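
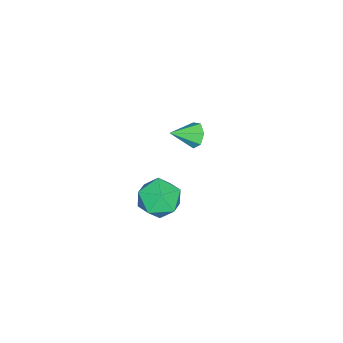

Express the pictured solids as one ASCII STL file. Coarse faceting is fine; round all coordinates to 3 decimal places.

solid 
facet normal 0.214 0.820 0.530
outer loop
vertex 2.873 1.255 -1.228
vertex 1.882 1.101 -0.59
vertex 2.901 0.605 -0.234
endloop
endfacet
facet normal 0.811 0.500 0.304
outer loop
vertex 2.873 1.255 -1.228
vertex 2.901 0.605 -0.234
vertex 3.489 0.239 -1.2
endloop
endfacet
facet normal 0.785 0.465 -0.408
outer loop
vertex 2.873 1.255 -1.228
vertex 3.489 0.239 -1.2
vertex 2.833 0.51 -2.153
endloop
endfacet
facet normal 0.173 0.763 -0.622
outer loop
vertex 2.873 1.255 -1.228
vertex 2.833 0.51 -2.153
vertex 1.84 1.042 -1.776
endloop
endfacet
facet normal -0.180 0.983 -0.043
outer loop
vertex 2.873 1.255 -1.228
vertex 1.84 1.042 -1.776
vertex 1.882 1.101 -0.59
endloop
endfacet
facet normal 0.813 -0.166 0.558
outer loop
vertex 3.489 0.239 -1.2
vertex 2.901 0.605 -0.234
vertex 2.88 -0.542 -0.544
endloop
endfacet
facet normal -0.152 0.351 0.924
outer loop
vertex 2.901 0.605 -0.234
vertex 1.882 1.101 -0.59
vertex 1.887 -0.01 -0.167
endloop
endfacet
facet normal -0.790 0.614 -0.003
outer loop
vertex 1.882 1.101 -0.59
vertex 1.84 1.042 -1.776
vertex 1.231 0.261 -1.12
endloop
endfacet
facet normal -0.219 0.258 -0.941
outer loop
vertex 1.84 1.042 -1.776
vertex 2.833 0.51 -2.153
vertex 1.819 -0.105 -2.086
endloop
endfacet
facet normal 0.772 -0.223 -0.595
outer loop
vertex 2.833 0.51 -2.153
vertex 3.489 0.239 -1.2
vertex 2.838 -0.601 -1.73
endloop
endfacet
facet normal -0.173 -0.763 0.622
outer loop
vertex 1.847 -0.755 -1.092
vertex 2.88 -0.542 -0.544
vertex 1.887 -0.01 -0.167
endloop
endfacet
facet normal -0.785 -0.465 0.408
outer loop
vertex 1.847 -0.755 -1.092
vertex 1.887 -0.01 -0.167
vertex 1.231 0.261 -1.12
endloop
endfacet
facet normal -0.811 -0.500 -0.304
outer loop
vertex 1.847 -0.755 -1.092
vertex 1.231 0.261 -1.12
vertex 1.819 -0.105 -2.086
endloop
endfacet
facet normal -0.214 -0.820 -0.530
outer loop
vertex 1.847 -0.755 -1.092
vertex 1.819 -0.105 -2.086
vertex 2.838 -0.601 -1.73
endloop
endfacet
facet normal 0.180 -0.983 0.043
outer loop
vertex 1.847 -0.755 -1.092
vertex 2.838 -0.601 -1.73
vertex 2.88 -0.542 -0.544
endloop
endfacet
facet normal 0.219 -0.258 0.941
outer loop
vertex 1.887 -0.01 -0.167
vertex 2.88 -0.542 -0.544
vertex 2.901 0.605 -0.234
endloop
endfacet
facet normal -0.772 0.223 0.595
outer loop
vertex 1.231 0.261 -1.12
vertex 1.887 -0.01 -0.167
vertex 1.882 1.101 -0.59
endloop
endfacet
facet normal -0.813 0.166 -0.558
outer loop
vertex 1.819 -0.105 -2.086
vertex 1.231 0.261 -1.12
vertex 1.84 1.042 -1.776
endloop
endfacet
facet normal 0.152 -0.351 -0.924
outer loop
vertex 2.838 -0.601 -1.73
vertex 1.819 -0.105 -2.086
vertex 2.833 0.51 -2.153
endloop
endfacet
facet normal 0.790 -0.614 0.003
outer loop
vertex 2.88 -0.542 -0.544
vertex 2.838 -0.601 -1.73
vertex 3.489 0.239 -1.2
endloop
endfacet
facet normal -0.647 0.620 -0.444
outer loop
vertex -3.295 -0.605 -3.112
vertex -3.801 -0.738 -2.561
vertex -3.265 -0.201 -2.592
endloop
endfacet
facet normal 0.962 0.186 -0.200
outer loop
vertex -3.295 -0.605 -3.112
vertex -3.265 -0.201 -2.592
vertex -2.839 -1.662 -1.899
endloop
endfacet
facet normal -0.647 0.620 -0.444
outer loop
vertex -3.265 -0.201 -2.592
vertex -3.801 -0.738 -2.561
vertex -3.638 -0.201 -2.049
endloop
endfacet
facet normal 0.735 0.454 0.505
outer loop
vertex -3.265 -0.201 -2.592
vertex -3.638 -0.201 -2.049
vertex -2.839 -1.662 -1.899
endloop
endfacet
facet normal -0.646 0.620 -0.445
outer loop
vertex -3.638 -0.201 -2.049
vertex -3.801 -0.738 -2.561
vertex -4.135 -0.605 -1.891
endloop
endfacet
facet normal 0.157 0.186 0.970
outer loop
vertex -3.638 -0.201 -2.049
vertex -4.135 -0.605 -1.891
vertex -2.839 -1.662 -1.899
endloop
endfacet
facet normal -0.646 0.620 -0.445
outer loop
vertex -4.135 -0.605 -1.891
vertex -3.801 -0.738 -2.561
vertex -4.38 -1.109 -2.238
endloop
endfacet
facet normal -0.336 -0.418 0.844
outer loop
vertex -4.135 -0.605 -1.891
vertex -4.38 -1.109 -2.238
vertex -2.839 -1.662 -1.899
endloop
endfacet
facet normal -0.646 0.621 -0.445
outer loop
vertex -4.38 -1.109 -2.238
vertex -3.801 -0.738 -2.561
vertex -4.19 -1.334 -2.828
endloop
endfacet
facet normal -0.372 -0.901 0.224
outer loop
vertex -4.38 -1.109 -2.238
vertex -4.19 -1.334 -2.828
vertex -2.839 -1.662 -1.899
endloop
endfacet
facet normal -0.646 0.621 -0.445
outer loop
vertex -4.19 -1.334 -2.828
vertex -3.801 -0.738 -2.561
vertex -3.707 -1.11 -3.217
endloop
endfacet
facet normal 0.074 -0.901 -0.427
outer loop
vertex -4.19 -1.334 -2.828
vertex -3.707 -1.11 -3.217
vertex -2.839 -1.662 -1.899
endloop
endfacet
facet normal -0.647 0.620 -0.444
outer loop
vertex -3.707 -1.11 -3.217
vertex -3.801 -0.738 -2.561
vertex -3.295 -0.605 -3.112
endloop
endfacet
facet normal 0.669 -0.418 -0.615
outer loop
vertex -3.707 -1.11 -3.217
vertex -3.295 -0.605 -3.112
vertex -2.839 -1.662 -1.899
endloop
endfacet

endsolid


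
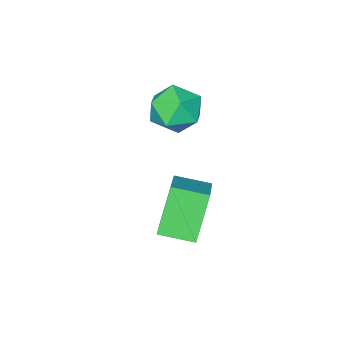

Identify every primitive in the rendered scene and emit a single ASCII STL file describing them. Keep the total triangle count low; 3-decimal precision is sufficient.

solid 
facet normal -0.756 -0.213 0.618
outer loop
vertex -3.971 -3.27 0.365
vertex -4.077 -4.383 -0.148
vertex -3.333 -4.22 0.818
endloop
endfacet
facet normal -0.297 0.241 0.924
outer loop
vertex -3.971 -3.27 0.365
vertex -3.333 -4.22 0.818
vertex -2.798 -3.118 0.703
endloop
endfacet
facet normal -0.254 0.822 0.510
outer loop
vertex -3.971 -3.27 0.365
vertex -2.798 -3.118 0.703
vertex -3.21 -2.601 -0.334
endloop
endfacet
facet normal -0.685 0.727 -0.050
outer loop
vertex -3.971 -3.27 0.365
vertex -3.21 -2.601 -0.334
vertex -4.001 -3.383 -0.86
endloop
endfacet
facet normal -0.996 0.087 0.016
outer loop
vertex -3.971 -3.27 0.365
vertex -4.001 -3.383 -0.86
vertex -4.077 -4.383 -0.148
endloop
endfacet
facet normal 0.344 -0.069 0.936
outer loop
vertex -2.798 -3.118 0.703
vertex -3.333 -4.22 0.818
vertex -2.179 -4.137 0.4
endloop
endfacet
facet normal -0.398 -0.804 0.442
outer loop
vertex -3.333 -4.22 0.818
vertex -4.077 -4.383 -0.148
vertex -2.97 -4.919 -0.126
endloop
endfacet
facet normal -0.785 -0.319 -0.531
outer loop
vertex -4.077 -4.383 -0.148
vertex -4.001 -3.383 -0.86
vertex -3.382 -4.402 -1.163
endloop
endfacet
facet normal -0.283 0.716 -0.639
outer loop
vertex -4.001 -3.383 -0.86
vertex -3.21 -2.601 -0.334
vertex -2.847 -3.3 -1.278
endloop
endfacet
facet normal 0.416 0.869 0.268
outer loop
vertex -3.21 -2.601 -0.334
vertex -2.798 -3.118 0.703
vertex -2.103 -3.137 -0.312
endloop
endfacet
facet normal 0.685 -0.727 0.050
outer loop
vertex -2.209 -4.25 -0.825
vertex -2.179 -4.137 0.4
vertex -2.97 -4.919 -0.126
endloop
endfacet
facet normal 0.254 -0.822 -0.510
outer loop
vertex -2.209 -4.25 -0.825
vertex -2.97 -4.919 -0.126
vertex -3.382 -4.402 -1.163
endloop
endfacet
facet normal 0.297 -0.241 -0.924
outer loop
vertex -2.209 -4.25 -0.825
vertex -3.382 -4.402 -1.163
vertex -2.847 -3.3 -1.278
endloop
endfacet
facet normal 0.756 0.213 -0.618
outer loop
vertex -2.209 -4.25 -0.825
vertex -2.847 -3.3 -1.278
vertex -2.103 -3.137 -0.312
endloop
endfacet
facet normal 0.996 -0.087 -0.016
outer loop
vertex -2.209 -4.25 -0.825
vertex -2.103 -3.137 -0.312
vertex -2.179 -4.137 0.4
endloop
endfacet
facet normal 0.283 -0.716 0.639
outer loop
vertex -2.97 -4.919 -0.126
vertex -2.179 -4.137 0.4
vertex -3.333 -4.22 0.818
endloop
endfacet
facet normal -0.416 -0.869 -0.268
outer loop
vertex -3.382 -4.402 -1.163
vertex -2.97 -4.919 -0.126
vertex -4.077 -4.383 -0.148
endloop
endfacet
facet normal -0.344 0.069 -0.936
outer loop
vertex -2.847 -3.3 -1.278
vertex -3.382 -4.402 -1.163
vertex -4.001 -3.383 -0.86
endloop
endfacet
facet normal 0.398 0.804 -0.442
outer loop
vertex -2.103 -3.137 -0.312
vertex -2.847 -3.3 -1.278
vertex -3.21 -2.601 -0.334
endloop
endfacet
facet normal 0.785 0.319 0.531
outer loop
vertex -2.179 -4.137 0.4
vertex -2.103 -3.137 -0.312
vertex -2.798 -3.118 0.703
endloop
endfacet
facet normal -0.639 0.748 -0.179
outer loop
vertex -2.044 -0.374 -1.876
vertex -0.763 0.977 -0.801
vertex -0.983 0.09 -3.724
endloop
endfacet
facet normal -0.596 -0.629 -0.500
outer loop
vertex -0.037 -1.017 -3.459
vertex -2.044 -0.374 -1.876
vertex -0.983 0.09 -3.724
endloop
endfacet
facet normal -0.639 0.748 -0.179
outer loop
vertex -0.983 0.09 -3.724
vertex -0.763 0.977 -0.801
vertex 0.298 1.441 -2.649
endloop
endfacet
facet normal 0.487 0.213 -0.847
outer loop
vertex 0.298 1.441 -2.649
vertex -0.037 -1.017 -3.459
vertex -0.983 0.09 -3.724
endloop
endfacet
facet normal -0.487 -0.213 0.847
outer loop
vertex -2.044 -0.374 -1.876
vertex 0.183 -0.13 -0.536
vertex -0.763 0.977 -0.801
endloop
endfacet
facet normal -0.596 -0.629 -0.500
outer loop
vertex -1.098 -1.481 -1.611
vertex -2.044 -0.374 -1.876
vertex -0.037 -1.017 -3.459
endloop
endfacet
facet normal -0.487 -0.213 0.847
outer loop
vertex -1.098 -1.481 -1.611
vertex 0.183 -0.13 -0.536
vertex -2.044 -0.374 -1.876
endloop
endfacet
facet normal 0.596 0.629 0.500
outer loop
vertex -0.763 0.977 -0.801
vertex 0.183 -0.13 -0.536
vertex 0.298 1.441 -2.649
endloop
endfacet
facet normal 0.487 0.213 -0.847
outer loop
vertex 1.244 0.334 -2.384
vertex -0.037 -1.017 -3.459
vertex 0.298 1.441 -2.649
endloop
endfacet
facet normal 0.596 0.629 0.500
outer loop
vertex 0.298 1.441 -2.649
vertex 0.183 -0.13 -0.536
vertex 1.244 0.334 -2.384
endloop
endfacet
facet normal 0.639 -0.748 0.179
outer loop
vertex 1.244 0.334 -2.384
vertex -1.098 -1.481 -1.611
vertex -0.037 -1.017 -3.459
endloop
endfacet
facet normal 0.639 -0.748 0.179
outer loop
vertex 0.183 -0.13 -0.536
vertex -1.098 -1.481 -1.611
vertex 1.244 0.334 -2.384
endloop
endfacet

endsolid


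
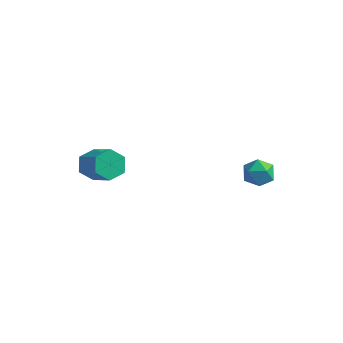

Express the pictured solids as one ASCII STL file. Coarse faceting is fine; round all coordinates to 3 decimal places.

solid 
facet normal 0.229 0.973 -0.038
outer loop
vertex 0.472 2.886 -3.606
vertex 0.034 3.007 -3.153
vertex 0.638 2.871 -2.986
endloop
endfacet
facet normal 0.797 0.570 -0.200
outer loop
vertex 0.472 2.886 -3.606
vertex 0.638 2.871 -2.986
vertex 0.858 2.422 -3.389
endloop
endfacet
facet normal 0.626 0.165 -0.762
outer loop
vertex 0.472 2.886 -3.606
vertex 0.858 2.422 -3.389
vertex 0.39 2.282 -3.804
endloop
endfacet
facet normal -0.047 0.317 -0.947
outer loop
vertex 0.472 2.886 -3.606
vertex 0.39 2.282 -3.804
vertex -0.119 2.643 -3.658
endloop
endfacet
facet normal -0.291 0.816 -0.500
outer loop
vertex 0.472 2.886 -3.606
vertex -0.119 2.643 -3.658
vertex 0.034 3.007 -3.153
endloop
endfacet
facet normal 0.926 0.137 0.352
outer loop
vertex 0.858 2.422 -3.389
vertex 0.638 2.871 -2.986
vertex 0.659 2.257 -2.802
endloop
endfacet
facet normal 0.007 0.788 0.615
outer loop
vertex 0.638 2.871 -2.986
vertex 0.034 3.007 -3.153
vertex 0.15 2.618 -2.656
endloop
endfacet
facet normal -0.835 0.535 -0.133
outer loop
vertex 0.034 3.007 -3.153
vertex -0.119 2.643 -3.658
vertex -0.318 2.478 -3.071
endloop
endfacet
facet normal -0.438 -0.272 -0.857
outer loop
vertex -0.119 2.643 -3.658
vertex 0.39 2.282 -3.804
vertex -0.098 2.029 -3.474
endloop
endfacet
facet normal 0.649 -0.518 -0.557
outer loop
vertex 0.39 2.282 -3.804
vertex 0.858 2.422 -3.389
vertex 0.506 1.893 -3.307
endloop
endfacet
facet normal 0.047 -0.317 0.947
outer loop
vertex 0.068 2.014 -2.854
vertex 0.659 2.257 -2.802
vertex 0.15 2.618 -2.656
endloop
endfacet
facet normal -0.626 -0.165 0.762
outer loop
vertex 0.068 2.014 -2.854
vertex 0.15 2.618 -2.656
vertex -0.318 2.478 -3.071
endloop
endfacet
facet normal -0.797 -0.570 0.200
outer loop
vertex 0.068 2.014 -2.854
vertex -0.318 2.478 -3.071
vertex -0.098 2.029 -3.474
endloop
endfacet
facet normal -0.229 -0.973 0.038
outer loop
vertex 0.068 2.014 -2.854
vertex -0.098 2.029 -3.474
vertex 0.506 1.893 -3.307
endloop
endfacet
facet normal 0.291 -0.816 0.500
outer loop
vertex 0.068 2.014 -2.854
vertex 0.506 1.893 -3.307
vertex 0.659 2.257 -2.802
endloop
endfacet
facet normal 0.438 0.272 0.857
outer loop
vertex 0.15 2.618 -2.656
vertex 0.659 2.257 -2.802
vertex 0.638 2.871 -2.986
endloop
endfacet
facet normal -0.649 0.518 0.557
outer loop
vertex -0.318 2.478 -3.071
vertex 0.15 2.618 -2.656
vertex 0.034 3.007 -3.153
endloop
endfacet
facet normal -0.926 -0.137 -0.352
outer loop
vertex -0.098 2.029 -3.474
vertex -0.318 2.478 -3.071
vertex -0.119 2.643 -3.658
endloop
endfacet
facet normal -0.007 -0.788 -0.615
outer loop
vertex 0.506 1.893 -3.307
vertex -0.098 2.029 -3.474
vertex 0.39 2.282 -3.804
endloop
endfacet
facet normal 0.835 -0.535 0.133
outer loop
vertex 0.659 2.257 -2.802
vertex 0.506 1.893 -3.307
vertex 0.858 2.422 -3.389
endloop
endfacet
facet normal -0.670 0.401 -0.625
outer loop
vertex -3.613 -1.469 -1.431
vertex -4.063 -1.628 -1.05
vertex -3.792 -1.084 -0.992
endloop
endfacet
facet normal 0.681 0.665 -0.305
outer loop
vertex -3.613 -1.469 -1.431
vertex -3.792 -1.084 -0.992
vertex -2.668 -2.033 -0.551
endloop
endfacet
facet normal 0.681 0.665 -0.305
outer loop
vertex -2.668 -2.033 -0.551
vertex -3.792 -1.084 -0.992
vertex -2.846 -1.649 -0.112
endloop
endfacet
facet normal 0.671 -0.401 0.623
outer loop
vertex -2.668 -2.033 -0.551
vertex -2.846 -1.649 -0.112
vertex -3.117 -2.192 -0.17
endloop
endfacet
facet normal -0.670 0.401 -0.625
outer loop
vertex -3.792 -1.084 -0.992
vertex -4.063 -1.628 -1.05
vertex -4.241 -1.243 -0.612
endloop
endfacet
facet normal 0.087 0.878 0.470
outer loop
vertex -3.792 -1.084 -0.992
vertex -4.241 -1.243 -0.612
vertex -2.846 -1.649 -0.112
endloop
endfacet
facet normal 0.087 0.878 0.470
outer loop
vertex -2.846 -1.649 -0.112
vertex -4.241 -1.243 -0.612
vertex -3.296 -1.808 0.269
endloop
endfacet
facet normal 0.670 -0.401 0.624
outer loop
vertex -2.846 -1.649 -0.112
vertex -3.296 -1.808 0.269
vertex -3.117 -2.192 -0.17
endloop
endfacet
facet normal -0.671 0.400 -0.624
outer loop
vertex -4.241 -1.243 -0.612
vertex -4.063 -1.628 -1.05
vertex -4.512 -1.787 -0.669
endloop
endfacet
facet normal -0.594 0.215 0.775
outer loop
vertex -4.241 -1.243 -0.612
vertex -4.512 -1.787 -0.669
vertex -3.296 -1.808 0.269
endloop
endfacet
facet normal -0.594 0.214 0.775
outer loop
vertex -3.296 -1.808 0.269
vertex -4.512 -1.787 -0.669
vertex -3.567 -2.351 0.211
endloop
endfacet
facet normal 0.670 -0.401 0.624
outer loop
vertex -3.296 -1.808 0.269
vertex -3.567 -2.351 0.211
vertex -3.117 -2.192 -0.17
endloop
endfacet
facet normal -0.671 0.401 -0.623
outer loop
vertex -4.512 -1.787 -0.669
vertex -4.063 -1.628 -1.05
vertex -4.334 -2.171 -1.108
endloop
endfacet
facet normal -0.681 -0.665 0.305
outer loop
vertex -4.512 -1.787 -0.669
vertex -4.334 -2.171 -1.108
vertex -3.567 -2.351 0.211
endloop
endfacet
facet normal -0.681 -0.665 0.305
outer loop
vertex -3.567 -2.351 0.211
vertex -4.334 -2.171 -1.108
vertex -3.388 -2.736 -0.228
endloop
endfacet
facet normal 0.670 -0.401 0.625
outer loop
vertex -3.567 -2.351 0.211
vertex -3.388 -2.736 -0.228
vertex -3.117 -2.192 -0.17
endloop
endfacet
facet normal -0.670 0.401 -0.624
outer loop
vertex -4.334 -2.171 -1.108
vertex -4.063 -1.628 -1.05
vertex -3.884 -2.012 -1.489
endloop
endfacet
facet normal -0.087 -0.878 -0.470
outer loop
vertex -4.334 -2.171 -1.108
vertex -3.884 -2.012 -1.489
vertex -3.388 -2.736 -0.228
endloop
endfacet
facet normal -0.087 -0.878 -0.470
outer loop
vertex -3.388 -2.736 -0.228
vertex -3.884 -2.012 -1.489
vertex -2.939 -2.577 -0.608
endloop
endfacet
facet normal 0.670 -0.401 0.625
outer loop
vertex -3.388 -2.736 -0.228
vertex -2.939 -2.577 -0.608
vertex -3.117 -2.192 -0.17
endloop
endfacet
facet normal -0.670 0.401 -0.624
outer loop
vertex -3.884 -2.012 -1.489
vertex -4.063 -1.628 -1.05
vertex -3.613 -1.469 -1.431
endloop
endfacet
facet normal 0.595 -0.214 -0.775
outer loop
vertex -3.884 -2.012 -1.489
vertex -3.613 -1.469 -1.431
vertex -2.939 -2.577 -0.608
endloop
endfacet
facet normal 0.594 -0.215 -0.775
outer loop
vertex -2.939 -2.577 -0.608
vertex -3.613 -1.469 -1.431
vertex -2.668 -2.033 -0.551
endloop
endfacet
facet normal 0.671 -0.400 0.624
outer loop
vertex -2.939 -2.577 -0.608
vertex -2.668 -2.033 -0.551
vertex -3.117 -2.192 -0.17
endloop
endfacet

endsolid


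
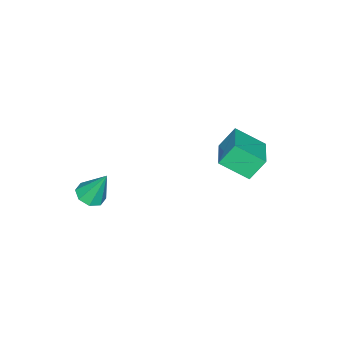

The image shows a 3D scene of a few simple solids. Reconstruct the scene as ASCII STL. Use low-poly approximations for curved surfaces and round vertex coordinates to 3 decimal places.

solid 
facet normal -0.439 0.392 0.808
outer loop
vertex -1.867 2.874 0.746
vertex -0.01 3.865 1.274
vertex -2.411 4.463 -0.321
endloop
endfacet
facet normal -0.856 -0.457 -0.244
outer loop
vertex -1.73 3.855 -1.574
vertex -1.867 2.874 0.746
vertex -2.411 4.463 -0.321
endloop
endfacet
facet normal -0.439 0.392 0.808
outer loop
vertex -2.411 4.463 -0.321
vertex -0.01 3.865 1.274
vertex -0.554 5.454 0.207
endloop
endfacet
facet normal -0.274 0.798 -0.536
outer loop
vertex -0.554 5.454 0.207
vertex -1.73 3.855 -1.574
vertex -2.411 4.463 -0.321
endloop
endfacet
facet normal 0.274 -0.798 0.536
outer loop
vertex -1.867 2.874 0.746
vertex 0.671 3.257 0.021
vertex -0.01 3.865 1.274
endloop
endfacet
facet normal -0.856 -0.457 -0.244
outer loop
vertex -1.186 2.266 -0.507
vertex -1.867 2.874 0.746
vertex -1.73 3.855 -1.574
endloop
endfacet
facet normal 0.274 -0.798 0.536
outer loop
vertex -1.186 2.266 -0.507
vertex 0.671 3.257 0.021
vertex -1.867 2.874 0.746
endloop
endfacet
facet normal 0.856 0.457 0.244
outer loop
vertex -0.01 3.865 1.274
vertex 0.671 3.257 0.021
vertex -0.554 5.454 0.207
endloop
endfacet
facet normal -0.274 0.798 -0.536
outer loop
vertex 0.127 4.846 -1.046
vertex -1.73 3.855 -1.574
vertex -0.554 5.454 0.207
endloop
endfacet
facet normal 0.856 0.457 0.244
outer loop
vertex -0.554 5.454 0.207
vertex 0.671 3.257 0.021
vertex 0.127 4.846 -1.046
endloop
endfacet
facet normal 0.439 -0.392 -0.808
outer loop
vertex 0.127 4.846 -1.046
vertex -1.186 2.266 -0.507
vertex -1.73 3.855 -1.574
endloop
endfacet
facet normal 0.439 -0.392 -0.808
outer loop
vertex 0.671 3.257 0.021
vertex -1.186 2.266 -0.507
vertex 0.127 4.846 -1.046
endloop
endfacet
facet normal 0.092 -0.433 -0.897
outer loop
vertex 4.804 -2.873 -2.652
vertex 3.949 -2.667 -2.839
vertex 4.742 -2.258 -2.955
endloop
endfacet
facet normal 0.893 0.268 0.362
outer loop
vertex 4.804 -2.873 -2.652
vertex 4.742 -2.258 -2.955
vertex 3.751 -1.733 -0.901
endloop
endfacet
facet normal 0.092 -0.432 -0.897
outer loop
vertex 4.742 -2.258 -2.955
vertex 3.949 -2.667 -2.839
vertex 4.215 -1.882 -3.19
endloop
endfacet
facet normal 0.562 0.825 0.060
outer loop
vertex 4.742 -2.258 -2.955
vertex 4.215 -1.882 -3.19
vertex 3.751 -1.733 -0.901
endloop
endfacet
facet normal 0.091 -0.432 -0.897
outer loop
vertex 4.215 -1.882 -3.19
vertex 3.949 -2.667 -2.839
vertex 3.532 -1.966 -3.219
endloop
endfacet
facet normal -0.118 0.989 -0.088
outer loop
vertex 4.215 -1.882 -3.19
vertex 3.532 -1.966 -3.219
vertex 3.751 -1.733 -0.901
endloop
endfacet
facet normal 0.092 -0.432 -0.897
outer loop
vertex 3.532 -1.966 -3.219
vertex 3.949 -2.667 -2.839
vertex 3.093 -2.46 -3.026
endloop
endfacet
facet normal -0.747 0.665 0.004
outer loop
vertex 3.532 -1.966 -3.219
vertex 3.093 -2.46 -3.026
vertex 3.751 -1.733 -0.901
endloop
endfacet
facet normal 0.092 -0.432 -0.897
outer loop
vertex 3.093 -2.46 -3.026
vertex 3.949 -2.667 -2.839
vertex 3.155 -3.076 -2.723
endloop
endfacet
facet normal -0.958 0.042 0.282
outer loop
vertex 3.093 -2.46 -3.026
vertex 3.155 -3.076 -2.723
vertex 3.751 -1.733 -0.901
endloop
endfacet
facet normal 0.092 -0.432 -0.897
outer loop
vertex 3.155 -3.076 -2.723
vertex 3.949 -2.667 -2.839
vertex 3.683 -3.452 -2.488
endloop
endfacet
facet normal -0.627 -0.515 0.585
outer loop
vertex 3.155 -3.076 -2.723
vertex 3.683 -3.452 -2.488
vertex 3.751 -1.733 -0.901
endloop
endfacet
facet normal 0.091 -0.432 -0.897
outer loop
vertex 3.683 -3.452 -2.488
vertex 3.949 -2.667 -2.839
vertex 4.366 -3.368 -2.459
endloop
endfacet
facet normal 0.052 -0.679 0.733
outer loop
vertex 3.683 -3.452 -2.488
vertex 4.366 -3.368 -2.459
vertex 3.751 -1.733 -0.901
endloop
endfacet
facet normal 0.092 -0.432 -0.897
outer loop
vertex 4.366 -3.368 -2.459
vertex 3.949 -2.667 -2.839
vertex 4.804 -2.873 -2.652
endloop
endfacet
facet normal 0.682 -0.354 0.640
outer loop
vertex 4.366 -3.368 -2.459
vertex 4.804 -2.873 -2.652
vertex 3.751 -1.733 -0.901
endloop
endfacet

endsolid


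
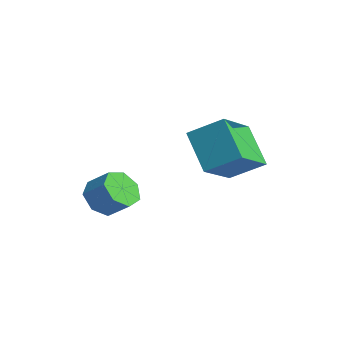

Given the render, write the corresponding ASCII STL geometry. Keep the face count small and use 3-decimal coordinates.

solid 
facet normal -0.680 -0.434 -0.591
outer loop
vertex -2.725 -3.587 -0.804
vertex -3.322 -2.969 -0.57
vertex -2.744 -2.954 -1.247
endloop
endfacet
facet normal 0.732 -0.376 -0.568
outer loop
vertex -2.725 -3.587 -0.804
vertex -2.744 -2.954 -1.247
vertex -1.942 -3.089 -0.125
endloop
endfacet
facet normal 0.732 -0.376 -0.568
outer loop
vertex -1.942 -3.089 -0.125
vertex -2.744 -2.954 -1.247
vertex -1.961 -2.456 -0.568
endloop
endfacet
facet normal 0.682 0.433 0.590
outer loop
vertex -1.942 -3.089 -0.125
vertex -1.961 -2.456 -0.568
vertex -2.538 -2.471 0.11
endloop
endfacet
facet normal -0.681 -0.432 -0.591
outer loop
vertex -2.744 -2.954 -1.247
vertex -3.322 -2.969 -0.57
vertex -3.198 -2.332 -1.179
endloop
endfacet
facet normal 0.437 0.407 -0.802
outer loop
vertex -2.744 -2.954 -1.247
vertex -3.198 -2.332 -1.179
vertex -1.961 -2.456 -0.568
endloop
endfacet
facet normal 0.437 0.407 -0.802
outer loop
vertex -1.961 -2.456 -0.568
vertex -3.198 -2.332 -1.179
vertex -2.415 -1.834 -0.5
endloop
endfacet
facet normal 0.682 0.433 0.590
outer loop
vertex -1.961 -2.456 -0.568
vertex -2.415 -1.834 -0.5
vertex -2.538 -2.471 0.11
endloop
endfacet
facet normal -0.681 -0.432 -0.591
outer loop
vertex -3.198 -2.332 -1.179
vertex -3.322 -2.969 -0.57
vertex -3.745 -2.19 -0.652
endloop
endfacet
facet normal -0.187 0.882 -0.432
outer loop
vertex -3.198 -2.332 -1.179
vertex -3.745 -2.19 -0.652
vertex -2.415 -1.834 -0.5
endloop
endfacet
facet normal -0.187 0.883 -0.431
outer loop
vertex -2.415 -1.834 -0.5
vertex -3.745 -2.19 -0.652
vertex -2.961 -1.692 0.027
endloop
endfacet
facet normal 0.682 0.433 0.590
outer loop
vertex -2.415 -1.834 -0.5
vertex -2.961 -1.692 0.027
vertex -2.538 -2.471 0.11
endloop
endfacet
facet normal -0.682 -0.432 -0.590
outer loop
vertex -3.745 -2.19 -0.652
vertex -3.322 -2.969 -0.57
vertex -3.973 -2.635 -0.063
endloop
endfacet
facet normal -0.670 0.694 0.265
outer loop
vertex -3.745 -2.19 -0.652
vertex -3.973 -2.635 -0.063
vertex -2.961 -1.692 0.027
endloop
endfacet
facet normal -0.670 0.694 0.264
outer loop
vertex -2.961 -1.692 0.027
vertex -3.973 -2.635 -0.063
vertex -3.19 -2.137 0.616
endloop
endfacet
facet normal 0.681 0.433 0.591
outer loop
vertex -2.961 -1.692 0.027
vertex -3.19 -2.137 0.616
vertex -2.538 -2.471 0.11
endloop
endfacet
facet normal -0.682 -0.433 -0.590
outer loop
vertex -3.973 -2.635 -0.063
vertex -3.322 -2.969 -0.57
vertex -3.711 -3.331 0.145
endloop
endfacet
facet normal -0.649 -0.017 0.761
outer loop
vertex -3.973 -2.635 -0.063
vertex -3.711 -3.331 0.145
vertex -3.19 -2.137 0.616
endloop
endfacet
facet normal -0.648 -0.017 0.761
outer loop
vertex -3.19 -2.137 0.616
vertex -3.711 -3.331 0.145
vertex -2.927 -2.833 0.824
endloop
endfacet
facet normal 0.681 0.434 0.591
outer loop
vertex -3.19 -2.137 0.616
vertex -2.927 -2.833 0.824
vertex -2.538 -2.471 0.11
endloop
endfacet
facet normal -0.681 -0.434 -0.590
outer loop
vertex -3.711 -3.331 0.145
vertex -3.322 -2.969 -0.57
vertex -3.155 -3.754 -0.185
endloop
endfacet
facet normal -0.138 -0.716 0.685
outer loop
vertex -3.711 -3.331 0.145
vertex -3.155 -3.754 -0.185
vertex -2.927 -2.833 0.824
endloop
endfacet
facet normal -0.138 -0.716 0.685
outer loop
vertex -2.927 -2.833 0.824
vertex -3.155 -3.754 -0.185
vertex -2.372 -3.256 0.494
endloop
endfacet
facet normal 0.681 0.433 0.591
outer loop
vertex -2.927 -2.833 0.824
vertex -2.372 -3.256 0.494
vertex -2.538 -2.471 0.11
endloop
endfacet
facet normal -0.681 -0.434 -0.590
outer loop
vertex -3.155 -3.754 -0.185
vertex -3.322 -2.969 -0.57
vertex -2.725 -3.587 -0.804
endloop
endfacet
facet normal 0.475 -0.875 0.094
outer loop
vertex -3.155 -3.754 -0.185
vertex -2.725 -3.587 -0.804
vertex -2.372 -3.256 0.494
endloop
endfacet
facet normal 0.475 -0.875 0.094
outer loop
vertex -2.372 -3.256 0.494
vertex -2.725 -3.587 -0.804
vertex -1.942 -3.089 -0.125
endloop
endfacet
facet normal 0.681 0.433 0.590
outer loop
vertex -2.372 -3.256 0.494
vertex -1.942 -3.089 -0.125
vertex -2.538 -2.471 0.11
endloop
endfacet
facet normal -0.677 -0.027 0.736
outer loop
vertex -0.633 0.6 3.678
vertex -1.726 2.15 2.73
vertex -1.453 -0.463 2.885
endloop
endfacet
facet normal 0.516 -0.731 0.447
outer loop
vertex -0.134 -0.41 1.45
vertex -0.633 0.6 3.678
vertex -1.453 -0.463 2.885
endloop
endfacet
facet normal -0.677 -0.027 0.736
outer loop
vertex -1.453 -0.463 2.885
vertex -1.726 2.15 2.73
vertex -2.546 1.087 1.937
endloop
endfacet
facet normal -0.526 -0.682 -0.509
outer loop
vertex -2.546 1.087 1.937
vertex -0.134 -0.41 1.45
vertex -1.453 -0.463 2.885
endloop
endfacet
facet normal 0.526 0.682 0.509
outer loop
vertex -0.633 0.6 3.678
vertex -0.407 2.203 1.295
vertex -1.726 2.15 2.73
endloop
endfacet
facet normal 0.516 -0.731 0.447
outer loop
vertex 0.686 0.653 2.243
vertex -0.633 0.6 3.678
vertex -0.134 -0.41 1.45
endloop
endfacet
facet normal 0.526 0.682 0.509
outer loop
vertex 0.686 0.653 2.243
vertex -0.407 2.203 1.295
vertex -0.633 0.6 3.678
endloop
endfacet
facet normal -0.516 0.731 -0.447
outer loop
vertex -1.726 2.15 2.73
vertex -0.407 2.203 1.295
vertex -2.546 1.087 1.937
endloop
endfacet
facet normal -0.526 -0.682 -0.509
outer loop
vertex -1.227 1.14 0.502
vertex -0.134 -0.41 1.45
vertex -2.546 1.087 1.937
endloop
endfacet
facet normal -0.516 0.731 -0.447
outer loop
vertex -2.546 1.087 1.937
vertex -0.407 2.203 1.295
vertex -1.227 1.14 0.502
endloop
endfacet
facet normal 0.677 0.027 -0.736
outer loop
vertex -1.227 1.14 0.502
vertex 0.686 0.653 2.243
vertex -0.134 -0.41 1.45
endloop
endfacet
facet normal 0.677 0.027 -0.736
outer loop
vertex -0.407 2.203 1.295
vertex 0.686 0.653 2.243
vertex -1.227 1.14 0.502
endloop
endfacet

endsolid


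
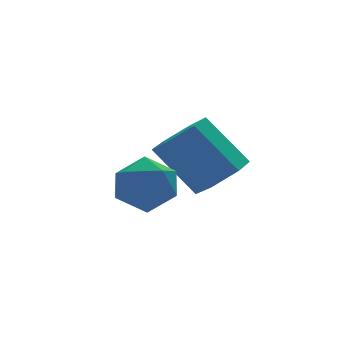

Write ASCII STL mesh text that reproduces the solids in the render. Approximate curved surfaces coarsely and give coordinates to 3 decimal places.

solid 
facet normal 0.435 -0.496 -0.752
outer loop
vertex 2.172 1.789 0.262
vertex 1.355 1.903 -0.286
vertex 2.072 2.584 -0.32
endloop
endfacet
facet normal 0.895 0.332 0.300
outer loop
vertex 2.172 1.789 0.262
vertex 2.072 2.584 -0.32
vertex 1.262 2.824 1.833
endloop
endfacet
facet normal 0.895 0.331 0.300
outer loop
vertex 1.262 2.824 1.833
vertex 2.072 2.584 -0.32
vertex 1.162 3.619 1.252
endloop
endfacet
facet normal -0.435 0.495 0.752
outer loop
vertex 1.262 2.824 1.833
vertex 1.162 3.619 1.252
vertex 0.445 2.937 1.286
endloop
endfacet
facet normal 0.435 -0.495 -0.752
outer loop
vertex 2.072 2.584 -0.32
vertex 1.355 1.903 -0.286
vertex 1.255 2.698 -0.867
endloop
endfacet
facet normal 0.360 0.861 -0.359
outer loop
vertex 2.072 2.584 -0.32
vertex 1.255 2.698 -0.867
vertex 1.162 3.619 1.252
endloop
endfacet
facet normal 0.359 0.862 -0.359
outer loop
vertex 1.162 3.619 1.252
vertex 1.255 2.698 -0.867
vertex 0.345 3.732 0.705
endloop
endfacet
facet normal -0.435 0.495 0.752
outer loop
vertex 1.162 3.619 1.252
vertex 0.345 3.732 0.705
vertex 0.445 2.937 1.286
endloop
endfacet
facet normal 0.435 -0.495 -0.752
outer loop
vertex 1.255 2.698 -0.867
vertex 1.355 1.903 -0.286
vertex 0.538 2.016 -0.833
endloop
endfacet
facet normal -0.535 0.530 -0.658
outer loop
vertex 1.255 2.698 -0.867
vertex 0.538 2.016 -0.833
vertex 0.345 3.732 0.705
endloop
endfacet
facet normal -0.534 0.530 -0.659
outer loop
vertex 0.345 3.732 0.705
vertex 0.538 2.016 -0.833
vertex -0.372 3.051 0.738
endloop
endfacet
facet normal -0.435 0.495 0.752
outer loop
vertex 0.345 3.732 0.705
vertex -0.372 3.051 0.738
vertex 0.445 2.937 1.286
endloop
endfacet
facet normal 0.435 -0.495 -0.752
outer loop
vertex 0.538 2.016 -0.833
vertex 1.355 1.903 -0.286
vertex 0.638 1.221 -0.252
endloop
endfacet
facet normal -0.895 -0.332 -0.300
outer loop
vertex 0.538 2.016 -0.833
vertex 0.638 1.221 -0.252
vertex -0.372 3.051 0.738
endloop
endfacet
facet normal -0.895 -0.332 -0.299
outer loop
vertex -0.372 3.051 0.738
vertex 0.638 1.221 -0.252
vertex -0.272 2.256 1.32
endloop
endfacet
facet normal -0.435 0.496 0.752
outer loop
vertex -0.372 3.051 0.738
vertex -0.272 2.256 1.32
vertex 0.445 2.937 1.286
endloop
endfacet
facet normal 0.435 -0.495 -0.752
outer loop
vertex 0.638 1.221 -0.252
vertex 1.355 1.903 -0.286
vertex 1.455 1.108 0.295
endloop
endfacet
facet normal -0.359 -0.861 0.359
outer loop
vertex 0.638 1.221 -0.252
vertex 1.455 1.108 0.295
vertex -0.272 2.256 1.32
endloop
endfacet
facet normal -0.360 -0.861 0.358
outer loop
vertex -0.272 2.256 1.32
vertex 1.455 1.108 0.295
vertex 0.545 2.142 1.867
endloop
endfacet
facet normal -0.435 0.495 0.752
outer loop
vertex -0.272 2.256 1.32
vertex 0.545 2.142 1.867
vertex 0.445 2.937 1.286
endloop
endfacet
facet normal 0.435 -0.495 -0.752
outer loop
vertex 1.455 1.108 0.295
vertex 1.355 1.903 -0.286
vertex 2.172 1.789 0.262
endloop
endfacet
facet normal 0.534 -0.531 0.658
outer loop
vertex 1.455 1.108 0.295
vertex 2.172 1.789 0.262
vertex 0.545 2.142 1.867
endloop
endfacet
facet normal 0.535 -0.529 0.659
outer loop
vertex 0.545 2.142 1.867
vertex 2.172 1.789 0.262
vertex 1.262 2.824 1.833
endloop
endfacet
facet normal -0.435 0.495 0.752
outer loop
vertex 0.545 2.142 1.867
vertex 1.262 2.824 1.833
vertex 0.445 2.937 1.286
endloop
endfacet
facet normal -0.931 0.268 0.248
outer loop
vertex -2.595 0.689 0.194
vertex -2.365 0.558 1.2
vertex -2.218 1.485 0.749
endloop
endfacet
facet normal -0.725 0.591 -0.355
outer loop
vertex -2.595 0.689 0.194
vertex -2.218 1.485 0.749
vertex -1.878 1.32 -0.22
endloop
endfacet
facet normal -0.554 0.086 -0.828
outer loop
vertex -2.595 0.689 0.194
vertex -1.878 1.32 -0.22
vertex -1.814 0.292 -0.369
endloop
endfacet
facet normal -0.654 -0.550 -0.519
outer loop
vertex -2.595 0.689 0.194
vertex -1.814 0.292 -0.369
vertex -2.115 -0.179 0.509
endloop
endfacet
facet normal -0.887 -0.438 0.146
outer loop
vertex -2.595 0.689 0.194
vertex -2.115 -0.179 0.509
vertex -2.365 0.558 1.2
endloop
endfacet
facet normal -0.135 0.968 -0.212
outer loop
vertex -1.878 1.32 -0.22
vertex -2.218 1.485 0.749
vertex -1.205 1.579 0.531
endloop
endfacet
facet normal -0.470 0.445 0.762
outer loop
vertex -2.218 1.485 0.749
vertex -2.365 0.558 1.2
vertex -1.506 1.108 1.409
endloop
endfacet
facet normal -0.399 -0.696 0.597
outer loop
vertex -2.365 0.558 1.2
vertex -2.115 -0.179 0.509
vertex -1.442 0.08 1.26
endloop
endfacet
facet normal -0.021 -0.878 -0.478
outer loop
vertex -2.115 -0.179 0.509
vertex -1.814 0.292 -0.369
vertex -1.102 -0.085 0.291
endloop
endfacet
facet normal 0.142 0.151 -0.978
outer loop
vertex -1.814 0.292 -0.369
vertex -1.878 1.32 -0.22
vertex -0.955 0.842 -0.16
endloop
endfacet
facet normal 0.654 0.550 0.519
outer loop
vertex -0.725 0.711 0.846
vertex -1.205 1.579 0.531
vertex -1.506 1.108 1.409
endloop
endfacet
facet normal 0.554 -0.086 0.828
outer loop
vertex -0.725 0.711 0.846
vertex -1.506 1.108 1.409
vertex -1.442 0.08 1.26
endloop
endfacet
facet normal 0.725 -0.591 0.355
outer loop
vertex -0.725 0.711 0.846
vertex -1.442 0.08 1.26
vertex -1.102 -0.085 0.291
endloop
endfacet
facet normal 0.931 -0.268 -0.248
outer loop
vertex -0.725 0.711 0.846
vertex -1.102 -0.085 0.291
vertex -0.955 0.842 -0.16
endloop
endfacet
facet normal 0.887 0.438 -0.146
outer loop
vertex -0.725 0.711 0.846
vertex -0.955 0.842 -0.16
vertex -1.205 1.579 0.531
endloop
endfacet
facet normal 0.021 0.878 0.478
outer loop
vertex -1.506 1.108 1.409
vertex -1.205 1.579 0.531
vertex -2.218 1.485 0.749
endloop
endfacet
facet normal -0.142 -0.151 0.978
outer loop
vertex -1.442 0.08 1.26
vertex -1.506 1.108 1.409
vertex -2.365 0.558 1.2
endloop
endfacet
facet normal 0.135 -0.968 0.212
outer loop
vertex -1.102 -0.085 0.291
vertex -1.442 0.08 1.26
vertex -2.115 -0.179 0.509
endloop
endfacet
facet normal 0.470 -0.445 -0.762
outer loop
vertex -0.955 0.842 -0.16
vertex -1.102 -0.085 0.291
vertex -1.814 0.292 -0.369
endloop
endfacet
facet normal 0.399 0.696 -0.597
outer loop
vertex -1.205 1.579 0.531
vertex -0.955 0.842 -0.16
vertex -1.878 1.32 -0.22
endloop
endfacet

endsolid


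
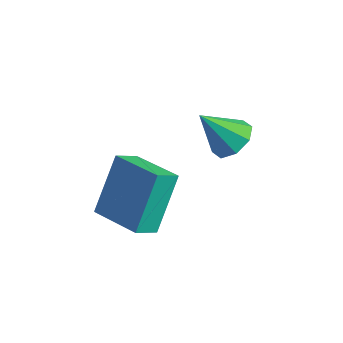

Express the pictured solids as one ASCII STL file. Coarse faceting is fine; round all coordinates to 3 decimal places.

solid 
facet normal 0.483 0.415 -0.771
outer loop
vertex 2.394 1.336 0.92
vertex 2.026 0.822 0.413
vertex 1.857 1.559 0.704
endloop
endfacet
facet normal -0.084 0.581 0.809
outer loop
vertex 2.394 1.336 0.92
vertex 1.857 1.559 0.704
vertex 1.254 0.158 1.647
endloop
endfacet
facet normal 0.484 0.415 -0.770
outer loop
vertex 1.857 1.559 0.704
vertex 2.026 0.822 0.413
vertex 1.42 1.35 0.317
endloop
endfacet
facet normal -0.675 0.589 0.444
outer loop
vertex 1.857 1.559 0.704
vertex 1.42 1.35 0.317
vertex 1.254 0.158 1.647
endloop
endfacet
facet normal 0.483 0.414 -0.772
outer loop
vertex 1.42 1.35 0.317
vertex 2.026 0.822 0.413
vertex 1.337 0.832 -0.013
endloop
endfacet
facet normal -0.988 0.151 0.012
outer loop
vertex 1.42 1.35 0.317
vertex 1.337 0.832 -0.013
vertex 1.254 0.158 1.647
endloop
endfacet
facet normal 0.483 0.416 -0.771
outer loop
vertex 1.337 0.832 -0.013
vertex 2.026 0.822 0.413
vertex 1.659 0.308 -0.094
endloop
endfacet
facet normal -0.844 -0.482 -0.238
outer loop
vertex 1.337 0.832 -0.013
vertex 1.659 0.308 -0.094
vertex 1.254 0.158 1.647
endloop
endfacet
facet normal 0.483 0.415 -0.771
outer loop
vertex 1.659 0.308 -0.094
vertex 2.026 0.822 0.413
vertex 2.195 0.085 0.122
endloop
endfacet
facet normal -0.325 -0.933 -0.156
outer loop
vertex 1.659 0.308 -0.094
vertex 2.195 0.085 0.122
vertex 1.254 0.158 1.647
endloop
endfacet
facet normal 0.483 0.415 -0.771
outer loop
vertex 2.195 0.085 0.122
vertex 2.026 0.822 0.413
vertex 2.633 0.294 0.509
endloop
endfacet
facet normal 0.265 -0.941 0.209
outer loop
vertex 2.195 0.085 0.122
vertex 2.633 0.294 0.509
vertex 1.254 0.158 1.647
endloop
endfacet
facet normal 0.483 0.415 -0.771
outer loop
vertex 2.633 0.294 0.509
vertex 2.026 0.822 0.413
vertex 2.715 0.812 0.839
endloop
endfacet
facet normal 0.580 -0.501 0.643
outer loop
vertex 2.633 0.294 0.509
vertex 2.715 0.812 0.839
vertex 1.254 0.158 1.647
endloop
endfacet
facet normal 0.483 0.415 -0.771
outer loop
vertex 2.715 0.812 0.839
vertex 2.026 0.822 0.413
vertex 2.394 1.336 0.92
endloop
endfacet
facet normal 0.435 0.129 0.891
outer loop
vertex 2.715 0.812 0.839
vertex 2.394 1.336 0.92
vertex 1.254 0.158 1.647
endloop
endfacet
facet normal -0.983 0.056 -0.176
outer loop
vertex 0.171 -3.467 -1.201
vertex -0.065 -2.203 0.522
vertex 0.316 -2.676 -1.761
endloop
endfacet
facet normal 0.110 -0.588 -0.802
outer loop
vertex 2.105 -2.777 -1.442
vertex 0.171 -3.467 -1.201
vertex 0.316 -2.676 -1.761
endloop
endfacet
facet normal -0.983 0.056 -0.176
outer loop
vertex 0.316 -2.676 -1.761
vertex -0.065 -2.203 0.522
vertex 0.08 -1.412 -0.038
endloop
endfacet
facet normal 0.148 0.807 -0.572
outer loop
vertex 0.08 -1.412 -0.038
vertex 2.105 -2.777 -1.442
vertex 0.316 -2.676 -1.761
endloop
endfacet
facet normal -0.148 -0.807 0.572
outer loop
vertex 0.171 -3.467 -1.201
vertex 1.724 -2.304 0.841
vertex -0.065 -2.203 0.522
endloop
endfacet
facet normal 0.110 -0.588 -0.802
outer loop
vertex 1.96 -3.568 -0.882
vertex 0.171 -3.467 -1.201
vertex 2.105 -2.777 -1.442
endloop
endfacet
facet normal -0.148 -0.807 0.572
outer loop
vertex 1.96 -3.568 -0.882
vertex 1.724 -2.304 0.841
vertex 0.171 -3.467 -1.201
endloop
endfacet
facet normal -0.110 0.588 0.802
outer loop
vertex -0.065 -2.203 0.522
vertex 1.724 -2.304 0.841
vertex 0.08 -1.412 -0.038
endloop
endfacet
facet normal 0.148 0.807 -0.572
outer loop
vertex 1.869 -1.513 0.281
vertex 2.105 -2.777 -1.442
vertex 0.08 -1.412 -0.038
endloop
endfacet
facet normal -0.110 0.588 0.802
outer loop
vertex 0.08 -1.412 -0.038
vertex 1.724 -2.304 0.841
vertex 1.869 -1.513 0.281
endloop
endfacet
facet normal 0.983 -0.056 0.176
outer loop
vertex 1.869 -1.513 0.281
vertex 1.96 -3.568 -0.882
vertex 2.105 -2.777 -1.442
endloop
endfacet
facet normal 0.983 -0.056 0.176
outer loop
vertex 1.724 -2.304 0.841
vertex 1.96 -3.568 -0.882
vertex 1.869 -1.513 0.281
endloop
endfacet

endsolid


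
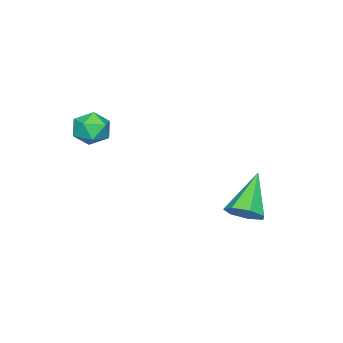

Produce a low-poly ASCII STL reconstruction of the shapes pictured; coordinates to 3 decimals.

solid 
facet normal -0.429 0.547 0.719
outer loop
vertex -0.019 0.534 2.433
vertex -0.609 0.276 2.277
vertex -0.227 -0.02 2.73
endloop
endfacet
facet normal 0.244 0.386 0.890
outer loop
vertex -0.019 0.534 2.433
vertex -0.227 -0.02 2.73
vertex 0.403 0.034 2.534
endloop
endfacet
facet normal 0.669 0.641 0.377
outer loop
vertex -0.019 0.534 2.433
vertex 0.403 0.034 2.534
vertex 0.411 0.364 1.959
endloop
endfacet
facet normal 0.258 0.960 -0.110
outer loop
vertex -0.019 0.534 2.433
vertex 0.411 0.364 1.959
vertex -0.214 0.514 1.801
endloop
endfacet
facet normal -0.421 0.901 0.101
outer loop
vertex -0.019 0.534 2.433
vertex -0.214 0.514 1.801
vertex -0.609 0.276 2.277
endloop
endfacet
facet normal 0.306 -0.327 0.894
outer loop
vertex 0.403 0.034 2.534
vertex -0.227 -0.02 2.73
vertex 0.074 -0.534 2.439
endloop
endfacet
facet normal -0.783 -0.065 0.618
outer loop
vertex -0.227 -0.02 2.73
vertex -0.609 0.276 2.277
vertex -0.551 -0.384 2.281
endloop
endfacet
facet normal -0.770 0.510 -0.384
outer loop
vertex -0.609 0.276 2.277
vertex -0.214 0.514 1.801
vertex -0.543 -0.054 1.706
endloop
endfacet
facet normal 0.329 0.604 -0.726
outer loop
vertex -0.214 0.514 1.801
vertex 0.411 0.364 1.959
vertex 0.087 0.0 1.51
endloop
endfacet
facet normal 0.994 0.088 0.064
outer loop
vertex 0.411 0.364 1.959
vertex 0.403 0.034 2.534
vertex 0.469 -0.296 1.963
endloop
endfacet
facet normal -0.258 -0.960 0.110
outer loop
vertex -0.121 -0.554 1.807
vertex 0.074 -0.534 2.439
vertex -0.551 -0.384 2.281
endloop
endfacet
facet normal -0.669 -0.641 -0.377
outer loop
vertex -0.121 -0.554 1.807
vertex -0.551 -0.384 2.281
vertex -0.543 -0.054 1.706
endloop
endfacet
facet normal -0.244 -0.386 -0.890
outer loop
vertex -0.121 -0.554 1.807
vertex -0.543 -0.054 1.706
vertex 0.087 0.0 1.51
endloop
endfacet
facet normal 0.429 -0.547 -0.719
outer loop
vertex -0.121 -0.554 1.807
vertex 0.087 0.0 1.51
vertex 0.469 -0.296 1.963
endloop
endfacet
facet normal 0.421 -0.901 -0.101
outer loop
vertex -0.121 -0.554 1.807
vertex 0.469 -0.296 1.963
vertex 0.074 -0.534 2.439
endloop
endfacet
facet normal -0.329 -0.604 0.726
outer loop
vertex -0.551 -0.384 2.281
vertex 0.074 -0.534 2.439
vertex -0.227 -0.02 2.73
endloop
endfacet
facet normal -0.994 -0.088 -0.064
outer loop
vertex -0.543 -0.054 1.706
vertex -0.551 -0.384 2.281
vertex -0.609 0.276 2.277
endloop
endfacet
facet normal -0.306 0.327 -0.894
outer loop
vertex 0.087 0.0 1.51
vertex -0.543 -0.054 1.706
vertex -0.214 0.514 1.801
endloop
endfacet
facet normal 0.783 0.065 -0.618
outer loop
vertex 0.469 -0.296 1.963
vertex 0.087 0.0 1.51
vertex 0.411 0.364 1.959
endloop
endfacet
facet normal 0.770 -0.510 0.384
outer loop
vertex 0.074 -0.534 2.439
vertex 0.469 -0.296 1.963
vertex 0.403 0.034 2.534
endloop
endfacet
facet normal 0.708 0.128 -0.695
outer loop
vertex -2.206 4.18 -1.157
vertex -2.546 3.798 -1.574
vertex -2.583 4.452 -1.491
endloop
endfacet
facet normal 0.004 0.778 0.628
outer loop
vertex -2.206 4.18 -1.157
vertex -2.583 4.452 -1.491
vertex -3.734 3.582 -0.406
endloop
endfacet
facet normal 0.707 0.128 -0.696
outer loop
vertex -2.583 4.452 -1.491
vertex -2.546 3.798 -1.574
vertex -2.933 4.232 -1.887
endloop
endfacet
facet normal -0.572 0.819 0.050
outer loop
vertex -2.583 4.452 -1.491
vertex -2.933 4.232 -1.887
vertex -3.734 3.582 -0.406
endloop
endfacet
facet normal 0.707 0.129 -0.696
outer loop
vertex -2.933 4.232 -1.887
vertex -2.546 3.798 -1.574
vertex -2.992 3.685 -2.048
endloop
endfacet
facet normal -0.896 0.212 -0.391
outer loop
vertex -2.933 4.232 -1.887
vertex -2.992 3.685 -2.048
vertex -3.734 3.582 -0.406
endloop
endfacet
facet normal 0.707 0.129 -0.696
outer loop
vertex -2.992 3.685 -2.048
vertex -2.546 3.798 -1.574
vertex -2.715 3.224 -1.852
endloop
endfacet
facet normal -0.722 -0.588 -0.363
outer loop
vertex -2.992 3.685 -2.048
vertex -2.715 3.224 -1.852
vertex -3.734 3.582 -0.406
endloop
endfacet
facet normal 0.707 0.129 -0.696
outer loop
vertex -2.715 3.224 -1.852
vertex -2.546 3.798 -1.574
vertex -2.311 3.195 -1.447
endloop
endfacet
facet normal -0.183 -0.977 0.113
outer loop
vertex -2.715 3.224 -1.852
vertex -2.311 3.195 -1.447
vertex -3.734 3.582 -0.406
endloop
endfacet
facet normal 0.706 0.129 -0.696
outer loop
vertex -2.311 3.195 -1.447
vertex -2.546 3.798 -1.574
vertex -2.084 3.621 -1.138
endloop
endfacet
facet normal 0.317 -0.662 0.679
outer loop
vertex -2.311 3.195 -1.447
vertex -2.084 3.621 -1.138
vertex -3.734 3.582 -0.406
endloop
endfacet
facet normal 0.706 0.131 -0.696
outer loop
vertex -2.084 3.621 -1.138
vertex -2.546 3.798 -1.574
vertex -2.206 4.18 -1.157
endloop
endfacet
facet normal 0.400 0.118 0.909
outer loop
vertex -2.084 3.621 -1.138
vertex -2.206 4.18 -1.157
vertex -3.734 3.582 -0.406
endloop
endfacet

endsolid


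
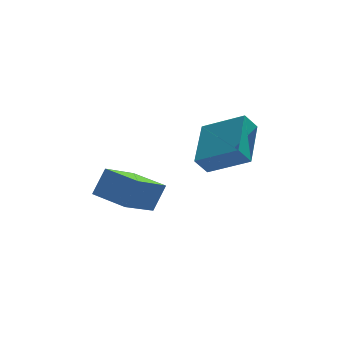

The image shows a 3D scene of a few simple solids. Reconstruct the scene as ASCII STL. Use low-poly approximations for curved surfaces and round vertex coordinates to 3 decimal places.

solid 
facet normal -0.590 -0.108 0.800
outer loop
vertex 2.075 1.104 1.697
vertex 0.729 2.009 0.827
vertex 1.376 -0.659 0.945
endloop
endfacet
facet normal 0.731 -0.492 0.473
outer loop
vertex 1.871 -0.569 0.273
vertex 2.075 1.104 1.697
vertex 1.376 -0.659 0.945
endloop
endfacet
facet normal -0.590 -0.108 0.800
outer loop
vertex 1.376 -0.659 0.945
vertex 0.729 2.009 0.827
vertex 0.03 0.246 0.075
endloop
endfacet
facet normal -0.343 -0.864 -0.368
outer loop
vertex 0.03 0.246 0.075
vertex 1.871 -0.569 0.273
vertex 1.376 -0.659 0.945
endloop
endfacet
facet normal 0.343 0.864 0.368
outer loop
vertex 2.075 1.104 1.697
vertex 1.224 2.099 0.155
vertex 0.729 2.009 0.827
endloop
endfacet
facet normal 0.731 -0.492 0.473
outer loop
vertex 2.57 1.194 1.025
vertex 2.075 1.104 1.697
vertex 1.871 -0.569 0.273
endloop
endfacet
facet normal 0.343 0.864 0.368
outer loop
vertex 2.57 1.194 1.025
vertex 1.224 2.099 0.155
vertex 2.075 1.104 1.697
endloop
endfacet
facet normal -0.731 0.492 -0.473
outer loop
vertex 0.729 2.009 0.827
vertex 1.224 2.099 0.155
vertex 0.03 0.246 0.075
endloop
endfacet
facet normal -0.343 -0.864 -0.368
outer loop
vertex 0.525 0.336 -0.597
vertex 1.871 -0.569 0.273
vertex 0.03 0.246 0.075
endloop
endfacet
facet normal -0.731 0.492 -0.473
outer loop
vertex 0.03 0.246 0.075
vertex 1.224 2.099 0.155
vertex 0.525 0.336 -0.597
endloop
endfacet
facet normal 0.590 0.108 -0.800
outer loop
vertex 0.525 0.336 -0.597
vertex 2.57 1.194 1.025
vertex 1.871 -0.569 0.273
endloop
endfacet
facet normal 0.590 0.108 -0.800
outer loop
vertex 1.224 2.099 0.155
vertex 2.57 1.194 1.025
vertex 0.525 0.336 -0.597
endloop
endfacet
facet normal -0.635 -0.572 0.519
outer loop
vertex -1.91 0.657 -0.931
vertex -2.862 1.823 -0.809
vertex -2.461 0.318 -1.978
endloop
endfacet
facet normal 0.630 -0.772 -0.081
outer loop
vertex -1.198 1.457 -3.011
vertex -1.91 0.657 -0.931
vertex -2.461 0.318 -1.978
endloop
endfacet
facet normal -0.635 -0.572 0.519
outer loop
vertex -2.461 0.318 -1.978
vertex -2.862 1.823 -0.809
vertex -3.412 1.484 -1.855
endloop
endfacet
facet normal -0.448 -0.275 -0.851
outer loop
vertex -3.412 1.484 -1.855
vertex -1.198 1.457 -3.011
vertex -2.461 0.318 -1.978
endloop
endfacet
facet normal 0.447 0.276 0.851
outer loop
vertex -1.91 0.657 -0.931
vertex -1.599 2.962 -1.842
vertex -2.862 1.823 -0.809
endloop
endfacet
facet normal 0.630 -0.772 -0.081
outer loop
vertex -0.648 1.796 -1.965
vertex -1.91 0.657 -0.931
vertex -1.198 1.457 -3.011
endloop
endfacet
facet normal 0.448 0.276 0.850
outer loop
vertex -0.648 1.796 -1.965
vertex -1.599 2.962 -1.842
vertex -1.91 0.657 -0.931
endloop
endfacet
facet normal -0.630 0.772 0.081
outer loop
vertex -2.862 1.823 -0.809
vertex -1.599 2.962 -1.842
vertex -3.412 1.484 -1.855
endloop
endfacet
facet normal -0.447 -0.276 -0.851
outer loop
vertex -2.15 2.623 -2.889
vertex -1.198 1.457 -3.011
vertex -3.412 1.484 -1.855
endloop
endfacet
facet normal -0.630 0.772 0.082
outer loop
vertex -3.412 1.484 -1.855
vertex -1.599 2.962 -1.842
vertex -2.15 2.623 -2.889
endloop
endfacet
facet normal 0.635 0.572 -0.519
outer loop
vertex -2.15 2.623 -2.889
vertex -0.648 1.796 -1.965
vertex -1.198 1.457 -3.011
endloop
endfacet
facet normal 0.635 0.572 -0.519
outer loop
vertex -1.599 2.962 -1.842
vertex -0.648 1.796 -1.965
vertex -2.15 2.623 -2.889
endloop
endfacet

endsolid


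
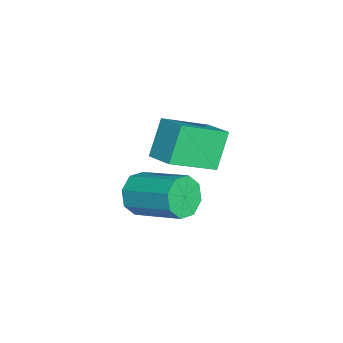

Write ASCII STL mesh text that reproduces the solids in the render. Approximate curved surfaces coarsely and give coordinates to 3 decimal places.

solid 
facet normal -0.708 -0.641 -0.297
outer loop
vertex -2.908 -0.335 3.382
vertex -3.8 1.09 2.433
vertex -2.112 -0.648 2.163
endloop
endfacet
facet normal 0.462 -0.739 0.491
outer loop
vertex -1.34 0.05 2.487
vertex -2.908 -0.335 3.382
vertex -2.112 -0.648 2.163
endloop
endfacet
facet normal -0.708 -0.641 -0.298
outer loop
vertex -2.112 -0.648 2.163
vertex -3.8 1.09 2.433
vertex -3.003 0.776 1.214
endloop
endfacet
facet normal 0.534 -0.211 -0.818
outer loop
vertex -3.003 0.776 1.214
vertex -1.34 0.05 2.487
vertex -2.112 -0.648 2.163
endloop
endfacet
facet normal -0.534 0.211 0.819
outer loop
vertex -2.908 -0.335 3.382
vertex -3.028 1.788 2.757
vertex -3.8 1.09 2.433
endloop
endfacet
facet normal 0.462 -0.738 0.492
outer loop
vertex -2.137 0.364 3.706
vertex -2.908 -0.335 3.382
vertex -1.34 0.05 2.487
endloop
endfacet
facet normal -0.535 0.211 0.818
outer loop
vertex -2.137 0.364 3.706
vertex -3.028 1.788 2.757
vertex -2.908 -0.335 3.382
endloop
endfacet
facet normal -0.461 0.738 -0.492
outer loop
vertex -3.8 1.09 2.433
vertex -3.028 1.788 2.757
vertex -3.003 0.776 1.214
endloop
endfacet
facet normal 0.535 -0.210 -0.818
outer loop
vertex -2.232 1.475 1.538
vertex -1.34 0.05 2.487
vertex -3.003 0.776 1.214
endloop
endfacet
facet normal -0.462 0.738 -0.491
outer loop
vertex -3.003 0.776 1.214
vertex -3.028 1.788 2.757
vertex -2.232 1.475 1.538
endloop
endfacet
facet normal 0.708 0.641 0.297
outer loop
vertex -2.232 1.475 1.538
vertex -2.137 0.364 3.706
vertex -1.34 0.05 2.487
endloop
endfacet
facet normal 0.708 0.641 0.297
outer loop
vertex -3.028 1.788 2.757
vertex -2.137 0.364 3.706
vertex -2.232 1.475 1.538
endloop
endfacet
facet normal -0.471 -0.795 -0.382
outer loop
vertex 0.353 -0.829 1.455
vertex -0.203 -0.761 1.998
vertex -0.097 -0.478 1.279
endloop
endfacet
facet normal 0.459 0.150 -0.876
outer loop
vertex 0.353 -0.829 1.455
vertex -0.097 -0.478 1.279
vertex 1.219 0.634 2.159
endloop
endfacet
facet normal 0.458 0.151 -0.876
outer loop
vertex 1.219 0.634 2.159
vertex -0.097 -0.478 1.279
vertex 0.769 0.985 1.984
endloop
endfacet
facet normal 0.471 0.795 0.384
outer loop
vertex 1.219 0.634 2.159
vertex 0.769 0.985 1.984
vertex 0.663 0.701 2.702
endloop
endfacet
facet normal -0.470 -0.795 -0.382
outer loop
vertex -0.097 -0.478 1.279
vertex -0.203 -0.761 1.998
vertex -0.609 -0.293 1.524
endloop
endfacet
facet normal -0.208 0.522 -0.828
outer loop
vertex -0.097 -0.478 1.279
vertex -0.609 -0.293 1.524
vertex 0.769 0.985 1.984
endloop
endfacet
facet normal -0.208 0.522 -0.828
outer loop
vertex 0.769 0.985 1.984
vertex -0.609 -0.293 1.524
vertex 0.257 1.17 2.229
endloop
endfacet
facet normal 0.471 0.794 0.384
outer loop
vertex 0.769 0.985 1.984
vertex 0.257 1.17 2.229
vertex 0.663 0.701 2.702
endloop
endfacet
facet normal -0.471 -0.795 -0.382
outer loop
vertex -0.609 -0.293 1.524
vertex -0.203 -0.761 1.998
vertex -0.883 -0.382 2.047
endloop
endfacet
facet normal -0.753 0.588 -0.295
outer loop
vertex -0.609 -0.293 1.524
vertex -0.883 -0.382 2.047
vertex 0.257 1.17 2.229
endloop
endfacet
facet normal -0.754 0.588 -0.294
outer loop
vertex 0.257 1.17 2.229
vertex -0.883 -0.382 2.047
vertex -0.017 1.08 2.751
endloop
endfacet
facet normal 0.470 0.795 0.384
outer loop
vertex 0.257 1.17 2.229
vertex -0.017 1.08 2.751
vertex 0.663 0.701 2.702
endloop
endfacet
facet normal -0.471 -0.795 -0.384
outer loop
vertex -0.883 -0.382 2.047
vertex -0.203 -0.761 1.998
vertex -0.759 -0.694 2.541
endloop
endfacet
facet normal -0.857 0.310 0.411
outer loop
vertex -0.883 -0.382 2.047
vertex -0.759 -0.694 2.541
vertex -0.017 1.08 2.751
endloop
endfacet
facet normal -0.858 0.310 0.410
outer loop
vertex -0.017 1.08 2.751
vertex -0.759 -0.694 2.541
vertex 0.107 0.769 3.245
endloop
endfacet
facet normal 0.471 0.795 0.382
outer loop
vertex -0.017 1.08 2.751
vertex 0.107 0.769 3.245
vertex 0.663 0.701 2.702
endloop
endfacet
facet normal -0.471 -0.795 -0.384
outer loop
vertex -0.759 -0.694 2.541
vertex -0.203 -0.761 1.998
vertex -0.309 -1.045 2.716
endloop
endfacet
facet normal -0.458 -0.150 0.876
outer loop
vertex -0.759 -0.694 2.541
vertex -0.309 -1.045 2.716
vertex 0.107 0.769 3.245
endloop
endfacet
facet normal -0.459 -0.150 0.875
outer loop
vertex 0.107 0.769 3.245
vertex -0.309 -1.045 2.716
vertex 0.557 0.418 3.421
endloop
endfacet
facet normal 0.471 0.795 0.382
outer loop
vertex 0.107 0.769 3.245
vertex 0.557 0.418 3.421
vertex 0.663 0.701 2.702
endloop
endfacet
facet normal -0.471 -0.794 -0.384
outer loop
vertex -0.309 -1.045 2.716
vertex -0.203 -0.761 1.998
vertex 0.203 -1.23 2.471
endloop
endfacet
facet normal 0.208 -0.522 0.828
outer loop
vertex -0.309 -1.045 2.716
vertex 0.203 -1.23 2.471
vertex 0.557 0.418 3.421
endloop
endfacet
facet normal 0.208 -0.522 0.828
outer loop
vertex 0.557 0.418 3.421
vertex 0.203 -1.23 2.471
vertex 1.069 0.233 3.176
endloop
endfacet
facet normal 0.470 0.795 0.382
outer loop
vertex 0.557 0.418 3.421
vertex 1.069 0.233 3.176
vertex 0.663 0.701 2.702
endloop
endfacet
facet normal -0.470 -0.795 -0.384
outer loop
vertex 0.203 -1.23 2.471
vertex -0.203 -0.761 1.998
vertex 0.477 -1.14 1.949
endloop
endfacet
facet normal 0.754 -0.588 0.294
outer loop
vertex 0.203 -1.23 2.471
vertex 0.477 -1.14 1.949
vertex 1.069 0.233 3.176
endloop
endfacet
facet normal 0.753 -0.588 0.295
outer loop
vertex 1.069 0.233 3.176
vertex 0.477 -1.14 1.949
vertex 1.343 0.322 2.653
endloop
endfacet
facet normal 0.471 0.795 0.382
outer loop
vertex 1.069 0.233 3.176
vertex 1.343 0.322 2.653
vertex 0.663 0.701 2.702
endloop
endfacet
facet normal -0.471 -0.795 -0.382
outer loop
vertex 0.477 -1.14 1.949
vertex -0.203 -0.761 1.998
vertex 0.353 -0.829 1.455
endloop
endfacet
facet normal 0.857 -0.310 -0.411
outer loop
vertex 0.477 -1.14 1.949
vertex 0.353 -0.829 1.455
vertex 1.343 0.322 2.653
endloop
endfacet
facet normal 0.857 -0.310 -0.411
outer loop
vertex 1.343 0.322 2.653
vertex 0.353 -0.829 1.455
vertex 1.219 0.634 2.159
endloop
endfacet
facet normal 0.471 0.795 0.384
outer loop
vertex 1.343 0.322 2.653
vertex 1.219 0.634 2.159
vertex 0.663 0.701 2.702
endloop
endfacet

endsolid


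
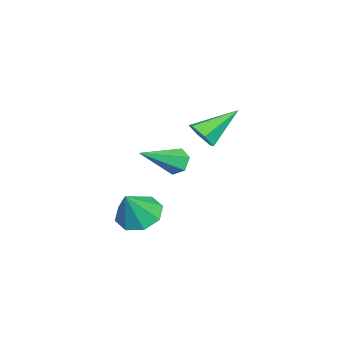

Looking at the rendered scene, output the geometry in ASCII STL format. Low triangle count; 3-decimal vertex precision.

solid 
facet normal -0.643 0.578 -0.502
outer loop
vertex -3.028 1.945 0.557
vertex -3.351 2.073 1.118
vertex -2.853 2.462 0.928
endloop
endfacet
facet normal 0.861 0.070 -0.503
outer loop
vertex -3.028 1.945 0.557
vertex -2.853 2.462 0.928
vertex -1.989 0.847 2.182
endloop
endfacet
facet normal -0.643 0.578 -0.502
outer loop
vertex -2.853 2.462 0.928
vertex -3.351 2.073 1.118
vertex -3.176 2.59 1.489
endloop
endfacet
facet normal 0.736 0.614 0.284
outer loop
vertex -2.853 2.462 0.928
vertex -3.176 2.59 1.489
vertex -1.989 0.847 2.182
endloop
endfacet
facet normal -0.642 0.578 -0.503
outer loop
vertex -3.176 2.59 1.489
vertex -3.351 2.073 1.118
vertex -3.675 2.201 1.679
endloop
endfacet
facet normal 0.042 0.394 0.918
outer loop
vertex -3.176 2.59 1.489
vertex -3.675 2.201 1.679
vertex -1.989 0.847 2.182
endloop
endfacet
facet normal -0.642 0.579 -0.503
outer loop
vertex -3.675 2.201 1.679
vertex -3.351 2.073 1.118
vertex -3.85 1.684 1.307
endloop
endfacet
facet normal -0.527 -0.372 0.764
outer loop
vertex -3.675 2.201 1.679
vertex -3.85 1.684 1.307
vertex -1.989 0.847 2.182
endloop
endfacet
facet normal -0.642 0.579 -0.503
outer loop
vertex -3.85 1.684 1.307
vertex -3.351 2.073 1.118
vertex -3.526 1.556 0.746
endloop
endfacet
facet normal -0.401 -0.916 -0.023
outer loop
vertex -3.85 1.684 1.307
vertex -3.526 1.556 0.746
vertex -1.989 0.847 2.182
endloop
endfacet
facet normal -0.643 0.579 -0.502
outer loop
vertex -3.526 1.556 0.746
vertex -3.351 2.073 1.118
vertex -3.028 1.945 0.557
endloop
endfacet
facet normal 0.293 -0.695 -0.657
outer loop
vertex -3.526 1.556 0.746
vertex -3.028 1.945 0.557
vertex -1.989 0.847 2.182
endloop
endfacet
facet normal -0.491 0.229 -0.841
outer loop
vertex -1.492 1.124 -1.728
vertex -2.335 0.754 -1.337
vertex -1.895 1.652 -1.349
endloop
endfacet
facet normal 0.846 0.481 0.229
outer loop
vertex -1.492 1.124 -1.728
vertex -1.895 1.652 -1.349
vertex -1.545 0.386 0.017
endloop
endfacet
facet normal -0.491 0.229 -0.840
outer loop
vertex -1.895 1.652 -1.349
vertex -2.335 0.754 -1.337
vertex -2.556 1.655 -0.962
endloop
endfacet
facet normal 0.348 0.730 0.588
outer loop
vertex -1.895 1.652 -1.349
vertex -2.556 1.655 -0.962
vertex -1.545 0.386 0.017
endloop
endfacet
facet normal -0.491 0.229 -0.840
outer loop
vertex -2.556 1.655 -0.962
vertex -2.335 0.754 -1.337
vertex -3.087 1.13 -0.795
endloop
endfacet
facet normal -0.213 0.485 0.848
outer loop
vertex -2.556 1.655 -0.962
vertex -3.087 1.13 -0.795
vertex -1.545 0.386 0.017
endloop
endfacet
facet normal -0.491 0.229 -0.840
outer loop
vertex -3.087 1.13 -0.795
vertex -2.335 0.754 -1.337
vertex -3.178 0.385 -0.945
endloop
endfacet
facet normal -0.504 -0.111 0.856
outer loop
vertex -3.087 1.13 -0.795
vertex -3.178 0.385 -0.945
vertex -1.545 0.386 0.017
endloop
endfacet
facet normal -0.491 0.230 -0.840
outer loop
vertex -3.178 0.385 -0.945
vertex -2.335 0.754 -1.337
vertex -2.775 -0.143 -1.325
endloop
endfacet
facet normal -0.357 -0.710 0.607
outer loop
vertex -3.178 0.385 -0.945
vertex -2.775 -0.143 -1.325
vertex -1.545 0.386 0.017
endloop
endfacet
facet normal -0.490 0.229 -0.841
outer loop
vertex -2.775 -0.143 -1.325
vertex -2.335 0.754 -1.337
vertex -2.114 -0.146 -1.711
endloop
endfacet
facet normal 0.141 -0.958 0.249
outer loop
vertex -2.775 -0.143 -1.325
vertex -2.114 -0.146 -1.711
vertex -1.545 0.386 0.017
endloop
endfacet
facet normal -0.491 0.229 -0.841
outer loop
vertex -2.114 -0.146 -1.711
vertex -2.335 0.754 -1.337
vertex -1.583 0.379 -1.878
endloop
endfacet
facet normal 0.701 -0.713 -0.011
outer loop
vertex -2.114 -0.146 -1.711
vertex -1.583 0.379 -1.878
vertex -1.545 0.386 0.017
endloop
endfacet
facet normal -0.491 0.229 -0.841
outer loop
vertex -1.583 0.379 -1.878
vertex -2.335 0.754 -1.337
vertex -1.492 1.124 -1.728
endloop
endfacet
facet normal 0.993 -0.117 -0.019
outer loop
vertex -1.583 0.379 -1.878
vertex -1.492 1.124 -1.728
vertex -1.545 0.386 0.017
endloop
endfacet
facet normal 0.499 -0.677 -0.542
outer loop
vertex -1.29 3.804 3.177
vertex -1.659 3.275 3.498
vertex -1.911 3.573 2.894
endloop
endfacet
facet normal -0.073 0.845 -0.530
outer loop
vertex -1.29 3.804 3.177
vertex -1.911 3.573 2.894
vertex -2.581 4.525 4.502
endloop
endfacet
facet normal 0.499 -0.676 -0.542
outer loop
vertex -1.911 3.573 2.894
vertex -1.659 3.275 3.498
vertex -2.279 3.044 3.215
endloop
endfacet
facet normal -0.823 0.268 -0.501
outer loop
vertex -1.911 3.573 2.894
vertex -2.279 3.044 3.215
vertex -2.581 4.525 4.502
endloop
endfacet
facet normal 0.499 -0.676 -0.542
outer loop
vertex -2.279 3.044 3.215
vertex -1.659 3.275 3.498
vertex -2.027 2.746 3.819
endloop
endfacet
facet normal -0.910 -0.361 0.202
outer loop
vertex -2.279 3.044 3.215
vertex -2.027 2.746 3.819
vertex -2.581 4.525 4.502
endloop
endfacet
facet normal 0.499 -0.676 -0.543
outer loop
vertex -2.027 2.746 3.819
vertex -1.659 3.275 3.498
vertex -1.406 2.976 4.103
endloop
endfacet
facet normal -0.248 -0.413 0.876
outer loop
vertex -2.027 2.746 3.819
vertex -1.406 2.976 4.103
vertex -2.581 4.525 4.502
endloop
endfacet
facet normal 0.499 -0.676 -0.543
outer loop
vertex -1.406 2.976 4.103
vertex -1.659 3.275 3.498
vertex -1.038 3.505 3.782
endloop
endfacet
facet normal 0.504 0.164 0.848
outer loop
vertex -1.406 2.976 4.103
vertex -1.038 3.505 3.782
vertex -2.581 4.525 4.502
endloop
endfacet
facet normal 0.498 -0.677 -0.542
outer loop
vertex -1.038 3.505 3.782
vertex -1.659 3.275 3.498
vertex -1.29 3.804 3.177
endloop
endfacet
facet normal 0.592 0.793 0.145
outer loop
vertex -1.038 3.505 3.782
vertex -1.29 3.804 3.177
vertex -2.581 4.525 4.502
endloop
endfacet

endsolid


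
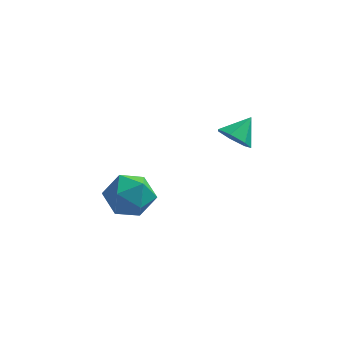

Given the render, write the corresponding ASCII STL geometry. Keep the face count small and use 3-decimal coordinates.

solid 
facet normal -0.883 0.353 -0.311
outer loop
vertex -2.438 0.569 -2.975
vertex -2.847 0.289 -2.132
vertex -2.461 1.183 -2.214
endloop
endfacet
facet normal -0.345 0.725 -0.596
outer loop
vertex -2.438 0.569 -2.975
vertex -2.461 1.183 -2.214
vertex -1.655 1.115 -2.763
endloop
endfacet
facet normal 0.070 0.272 -0.960
outer loop
vertex -2.438 0.569 -2.975
vertex -1.655 1.115 -2.763
vertex -1.543 0.178 -3.02
endloop
endfacet
facet normal -0.212 -0.382 -0.900
outer loop
vertex -2.438 0.569 -2.975
vertex -1.543 0.178 -3.02
vertex -2.28 -0.332 -2.63
endloop
endfacet
facet normal -0.801 -0.331 -0.499
outer loop
vertex -2.438 0.569 -2.975
vertex -2.28 -0.332 -2.63
vertex -2.847 0.289 -2.132
endloop
endfacet
facet normal 0.042 0.997 -0.062
outer loop
vertex -1.655 1.115 -2.763
vertex -2.461 1.183 -2.214
vertex -1.58 1.172 -1.79
endloop
endfacet
facet normal -0.828 0.394 0.399
outer loop
vertex -2.461 1.183 -2.214
vertex -2.847 0.289 -2.132
vertex -2.317 0.662 -1.4
endloop
endfacet
facet normal -0.696 -0.712 0.095
outer loop
vertex -2.847 0.289 -2.132
vertex -2.28 -0.332 -2.63
vertex -2.205 -0.275 -1.657
endloop
endfacet
facet normal 0.256 -0.793 -0.553
outer loop
vertex -2.28 -0.332 -2.63
vertex -1.543 0.178 -3.02
vertex -1.399 -0.343 -2.206
endloop
endfacet
facet normal 0.713 0.264 -0.650
outer loop
vertex -1.543 0.178 -3.02
vertex -1.655 1.115 -2.763
vertex -1.013 0.551 -2.288
endloop
endfacet
facet normal 0.212 0.382 0.900
outer loop
vertex -1.422 0.271 -1.445
vertex -1.58 1.172 -1.79
vertex -2.317 0.662 -1.4
endloop
endfacet
facet normal -0.070 -0.272 0.960
outer loop
vertex -1.422 0.271 -1.445
vertex -2.317 0.662 -1.4
vertex -2.205 -0.275 -1.657
endloop
endfacet
facet normal 0.345 -0.725 0.596
outer loop
vertex -1.422 0.271 -1.445
vertex -2.205 -0.275 -1.657
vertex -1.399 -0.343 -2.206
endloop
endfacet
facet normal 0.883 -0.353 0.311
outer loop
vertex -1.422 0.271 -1.445
vertex -1.399 -0.343 -2.206
vertex -1.013 0.551 -2.288
endloop
endfacet
facet normal 0.801 0.331 0.499
outer loop
vertex -1.422 0.271 -1.445
vertex -1.013 0.551 -2.288
vertex -1.58 1.172 -1.79
endloop
endfacet
facet normal -0.256 0.793 0.553
outer loop
vertex -2.317 0.662 -1.4
vertex -1.58 1.172 -1.79
vertex -2.461 1.183 -2.214
endloop
endfacet
facet normal -0.713 -0.264 0.650
outer loop
vertex -2.205 -0.275 -1.657
vertex -2.317 0.662 -1.4
vertex -2.847 0.289 -2.132
endloop
endfacet
facet normal -0.042 -0.997 0.062
outer loop
vertex -1.399 -0.343 -2.206
vertex -2.205 -0.275 -1.657
vertex -2.28 -0.332 -2.63
endloop
endfacet
facet normal 0.828 -0.394 -0.399
outer loop
vertex -1.013 0.551 -2.288
vertex -1.399 -0.343 -2.206
vertex -1.543 0.178 -3.02
endloop
endfacet
facet normal 0.696 0.712 -0.095
outer loop
vertex -1.58 1.172 -1.79
vertex -1.013 0.551 -2.288
vertex -1.655 1.115 -2.763
endloop
endfacet
facet normal -0.453 -0.641 -0.620
outer loop
vertex 2.283 -0.794 1.58
vertex 1.699 -0.637 1.844
vertex 2.007 -0.358 1.331
endloop
endfacet
facet normal 0.876 0.411 -0.252
outer loop
vertex 2.283 -0.794 1.58
vertex 2.007 -0.358 1.331
vertex 2.161 0.017 2.476
endloop
endfacet
facet normal -0.451 -0.642 -0.620
outer loop
vertex 2.007 -0.358 1.331
vertex 1.699 -0.637 1.844
vertex 1.499 -0.133 1.468
endloop
endfacet
facet normal 0.305 0.892 -0.333
outer loop
vertex 2.007 -0.358 1.331
vertex 1.499 -0.133 1.468
vertex 2.161 0.017 2.476
endloop
endfacet
facet normal -0.453 -0.642 -0.619
outer loop
vertex 1.499 -0.133 1.468
vertex 1.699 -0.637 1.844
vertex 1.142 -0.287 1.889
endloop
endfacet
facet normal -0.323 0.944 0.072
outer loop
vertex 1.499 -0.133 1.468
vertex 1.142 -0.287 1.889
vertex 2.161 0.017 2.476
endloop
endfacet
facet normal -0.452 -0.640 -0.621
outer loop
vertex 1.142 -0.287 1.889
vertex 1.699 -0.637 1.844
vertex 1.204 -0.705 2.275
endloop
endfacet
facet normal -0.537 0.528 0.658
outer loop
vertex 1.142 -0.287 1.889
vertex 1.204 -0.705 2.275
vertex 2.161 0.017 2.476
endloop
endfacet
facet normal -0.452 -0.641 -0.620
outer loop
vertex 1.204 -0.705 2.275
vertex 1.699 -0.637 1.844
vertex 1.64 -1.072 2.337
endloop
endfacet
facet normal -0.175 -0.042 0.984
outer loop
vertex 1.204 -0.705 2.275
vertex 1.64 -1.072 2.337
vertex 2.161 0.017 2.476
endloop
endfacet
facet normal -0.452 -0.641 -0.620
outer loop
vertex 1.64 -1.072 2.337
vertex 1.699 -0.637 1.844
vertex 2.12 -1.111 2.027
endloop
endfacet
facet normal 0.491 -0.337 0.803
outer loop
vertex 1.64 -1.072 2.337
vertex 2.12 -1.111 2.027
vertex 2.161 0.017 2.476
endloop
endfacet
facet normal -0.453 -0.641 -0.620
outer loop
vertex 2.12 -1.111 2.027
vertex 1.699 -0.637 1.844
vertex 2.283 -0.794 1.58
endloop
endfacet
facet normal 0.958 -0.136 0.253
outer loop
vertex 2.12 -1.111 2.027
vertex 2.283 -0.794 1.58
vertex 2.161 0.017 2.476
endloop
endfacet

endsolid


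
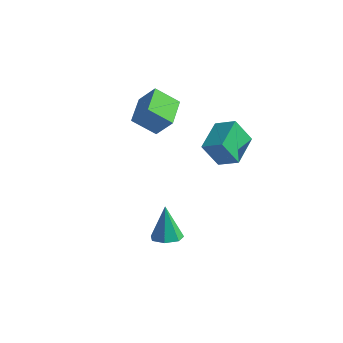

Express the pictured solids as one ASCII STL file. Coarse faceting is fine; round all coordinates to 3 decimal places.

solid 
facet normal 0.174 -0.170 -0.970
outer loop
vertex 1.202 0.485 -4.787
vertex 0.544 -0.099 -4.803
vertex 0.513 0.766 -4.96
endloop
endfacet
facet normal 0.309 0.916 0.258
outer loop
vertex 1.202 0.485 -4.787
vertex 0.513 0.766 -4.96
vertex 0.176 0.259 -2.757
endloop
endfacet
facet normal 0.174 -0.170 -0.970
outer loop
vertex 0.513 0.766 -4.96
vertex 0.544 -0.099 -4.803
vertex -0.153 0.396 -5.015
endloop
endfacet
facet normal -0.490 0.863 0.124
outer loop
vertex 0.513 0.766 -4.96
vertex -0.153 0.396 -5.015
vertex 0.176 0.259 -2.757
endloop
endfacet
facet normal 0.174 -0.170 -0.970
outer loop
vertex -0.153 0.396 -5.015
vertex 0.544 -0.099 -4.803
vertex -0.294 -0.347 -4.91
endloop
endfacet
facet normal -0.967 0.205 0.153
outer loop
vertex -0.153 0.396 -5.015
vertex -0.294 -0.347 -4.91
vertex 0.176 0.259 -2.757
endloop
endfacet
facet normal 0.174 -0.169 -0.970
outer loop
vertex -0.294 -0.347 -4.91
vertex 0.544 -0.099 -4.803
vertex 0.196 -0.904 -4.725
endloop
endfacet
facet normal -0.761 -0.562 0.324
outer loop
vertex -0.294 -0.347 -4.91
vertex 0.196 -0.904 -4.725
vertex 0.176 0.259 -2.757
endloop
endfacet
facet normal 0.174 -0.169 -0.970
outer loop
vertex 0.196 -0.904 -4.725
vertex 0.544 -0.099 -4.803
vertex 0.947 -0.854 -4.599
endloop
endfacet
facet normal -0.028 -0.861 0.508
outer loop
vertex 0.196 -0.904 -4.725
vertex 0.947 -0.854 -4.599
vertex 0.176 0.259 -2.757
endloop
endfacet
facet normal 0.173 -0.170 -0.970
outer loop
vertex 0.947 -0.854 -4.599
vertex 0.544 -0.099 -4.803
vertex 1.395 -0.236 -4.627
endloop
endfacet
facet normal 0.679 -0.467 0.566
outer loop
vertex 0.947 -0.854 -4.599
vertex 1.395 -0.236 -4.627
vertex 0.176 0.259 -2.757
endloop
endfacet
facet normal 0.173 -0.169 -0.970
outer loop
vertex 1.395 -0.236 -4.627
vertex 0.544 -0.099 -4.803
vertex 1.202 0.485 -4.787
endloop
endfacet
facet normal 0.830 0.323 0.455
outer loop
vertex 1.395 -0.236 -4.627
vertex 1.202 0.485 -4.787
vertex 0.176 0.259 -2.757
endloop
endfacet
facet normal -0.371 -0.365 0.854
outer loop
vertex 2.061 3.772 2.598
vertex 0.883 3.656 2.036
vertex 2.533 1.891 1.998
endloop
endfacet
facet normal 0.899 0.089 0.429
outer loop
vertex 3.157 2.504 0.564
vertex 2.061 3.772 2.598
vertex 2.533 1.891 1.998
endloop
endfacet
facet normal -0.371 -0.365 0.854
outer loop
vertex 2.533 1.891 1.998
vertex 0.883 3.656 2.036
vertex 1.355 1.774 1.436
endloop
endfacet
facet normal 0.233 -0.927 -0.295
outer loop
vertex 1.355 1.774 1.436
vertex 3.157 2.504 0.564
vertex 2.533 1.891 1.998
endloop
endfacet
facet normal -0.232 0.927 0.295
outer loop
vertex 2.061 3.772 2.598
vertex 1.507 4.269 0.602
vertex 0.883 3.656 2.036
endloop
endfacet
facet normal 0.899 0.089 0.429
outer loop
vertex 2.685 4.386 1.164
vertex 2.061 3.772 2.598
vertex 3.157 2.504 0.564
endloop
endfacet
facet normal -0.233 0.927 0.295
outer loop
vertex 2.685 4.386 1.164
vertex 1.507 4.269 0.602
vertex 2.061 3.772 2.598
endloop
endfacet
facet normal -0.899 -0.089 -0.429
outer loop
vertex 0.883 3.656 2.036
vertex 1.507 4.269 0.602
vertex 1.355 1.774 1.436
endloop
endfacet
facet normal 0.232 -0.927 -0.296
outer loop
vertex 1.979 2.388 0.002
vertex 3.157 2.504 0.564
vertex 1.355 1.774 1.436
endloop
endfacet
facet normal -0.899 -0.089 -0.429
outer loop
vertex 1.355 1.774 1.436
vertex 1.507 4.269 0.602
vertex 1.979 2.388 0.002
endloop
endfacet
facet normal 0.371 0.365 -0.854
outer loop
vertex 1.979 2.388 0.002
vertex 2.685 4.386 1.164
vertex 3.157 2.504 0.564
endloop
endfacet
facet normal 0.371 0.365 -0.854
outer loop
vertex 1.507 4.269 0.602
vertex 2.685 4.386 1.164
vertex 1.979 2.388 0.002
endloop
endfacet
facet normal -0.642 -0.453 0.619
outer loop
vertex -1.815 1.478 3.203
vertex -2.635 3.228 3.634
vertex -2.757 1.308 2.101
endloop
endfacet
facet normal 0.415 -0.884 -0.218
outer loop
vertex -1.705 2.052 1.086
vertex -1.815 1.478 3.203
vertex -2.757 1.308 2.101
endloop
endfacet
facet normal -0.642 -0.453 0.619
outer loop
vertex -2.757 1.308 2.101
vertex -2.635 3.228 3.634
vertex -3.577 3.058 2.532
endloop
endfacet
facet normal -0.646 -0.117 -0.755
outer loop
vertex -3.577 3.058 2.532
vertex -1.705 2.052 1.086
vertex -2.757 1.308 2.101
endloop
endfacet
facet normal 0.646 0.117 0.755
outer loop
vertex -1.815 1.478 3.203
vertex -1.583 3.972 2.619
vertex -2.635 3.228 3.634
endloop
endfacet
facet normal 0.415 -0.884 -0.218
outer loop
vertex -0.763 2.222 2.188
vertex -1.815 1.478 3.203
vertex -1.705 2.052 1.086
endloop
endfacet
facet normal 0.646 0.117 0.755
outer loop
vertex -0.763 2.222 2.188
vertex -1.583 3.972 2.619
vertex -1.815 1.478 3.203
endloop
endfacet
facet normal -0.415 0.884 0.218
outer loop
vertex -2.635 3.228 3.634
vertex -1.583 3.972 2.619
vertex -3.577 3.058 2.532
endloop
endfacet
facet normal -0.646 -0.117 -0.755
outer loop
vertex -2.525 3.802 1.517
vertex -1.705 2.052 1.086
vertex -3.577 3.058 2.532
endloop
endfacet
facet normal -0.415 0.884 0.218
outer loop
vertex -3.577 3.058 2.532
vertex -1.583 3.972 2.619
vertex -2.525 3.802 1.517
endloop
endfacet
facet normal 0.642 0.453 -0.619
outer loop
vertex -2.525 3.802 1.517
vertex -0.763 2.222 2.188
vertex -1.705 2.052 1.086
endloop
endfacet
facet normal 0.642 0.453 -0.619
outer loop
vertex -1.583 3.972 2.619
vertex -0.763 2.222 2.188
vertex -2.525 3.802 1.517
endloop
endfacet

endsolid
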